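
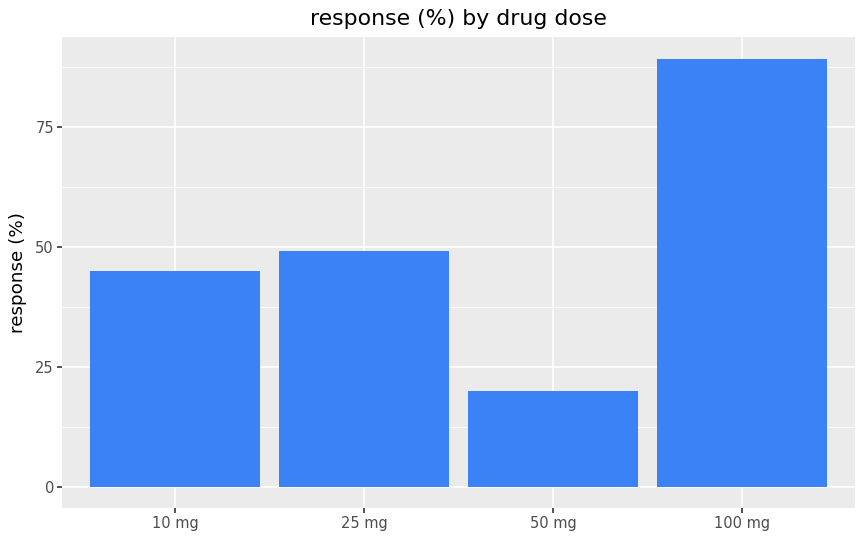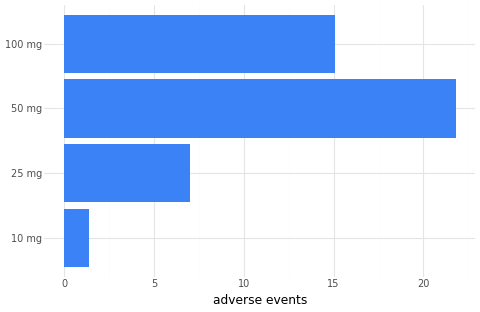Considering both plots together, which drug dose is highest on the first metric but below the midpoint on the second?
25 mg

Chart 2 median adverse events ≈ 12; below-median drug doses: 10 mg, 25 mg. Among those, 25 mg has the highest response (%) (≈ 50).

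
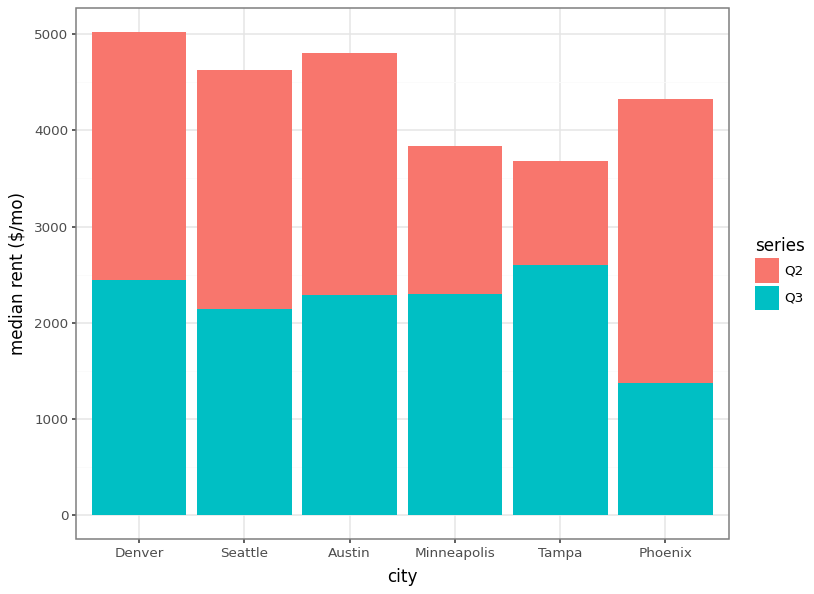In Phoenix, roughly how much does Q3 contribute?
Q3 top ≈ 1500, bottom ≈ 0; segment ≈ 1500.

≈ 1500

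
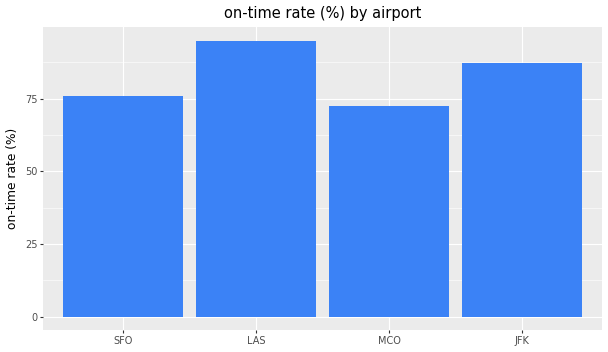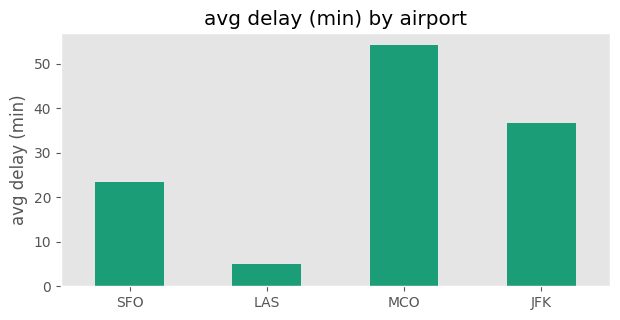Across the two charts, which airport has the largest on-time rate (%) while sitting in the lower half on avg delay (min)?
Chart 2 median avg delay (min) ≈ 30; below-median airports: SFO, LAS. Among those, LAS has the highest on-time rate (%) (≈ 90).

LAS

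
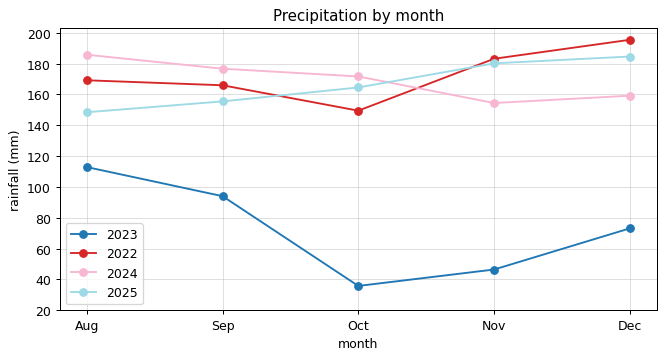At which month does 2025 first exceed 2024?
Nov

Oct: 2025 ≈ 160 vs 2024 ≈ 180 (not yet); Nov: 2025 ≈ 180 vs 2024 ≈ 160 (first crossover).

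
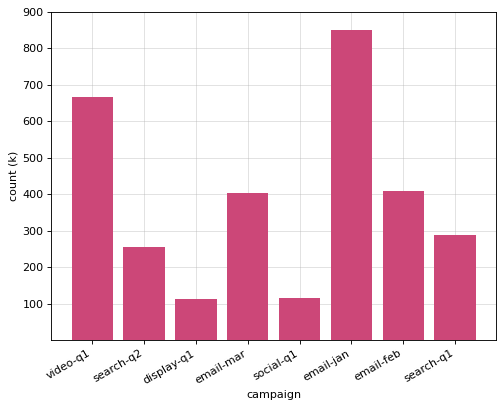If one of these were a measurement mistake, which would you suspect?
email-jan

email-jan ≈ 800; the rest sit between ≈ 100 and ≈ 700.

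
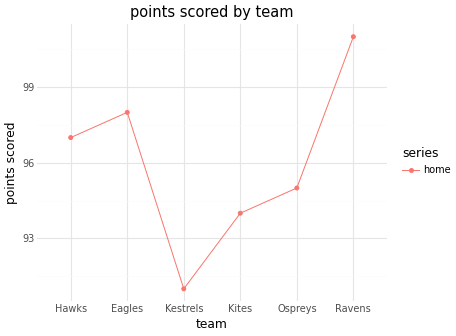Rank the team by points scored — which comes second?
Top 3: Ravens ≈ 101, Eagles ≈ 98, Hawks ≈ 97.

Eagles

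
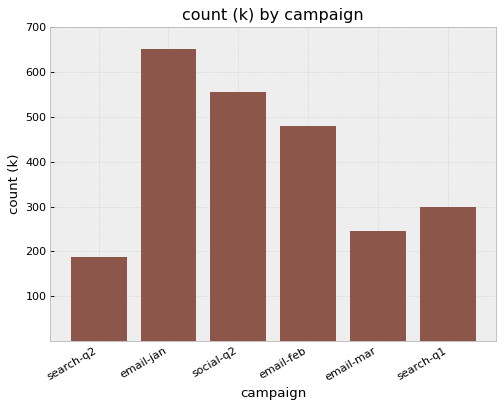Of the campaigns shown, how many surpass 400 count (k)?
3

Above 400: email-jan, social-q2, email-feb.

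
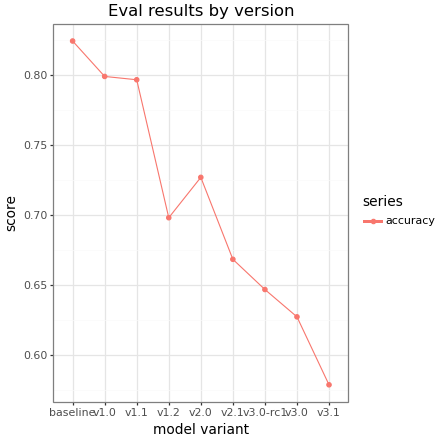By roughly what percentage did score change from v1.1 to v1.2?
≈ -12.5%

v1.1 ≈ 0.80, v1.2 ≈ 0.70; (0.70 − 0.80) / 0.80 ≈ -12.5%.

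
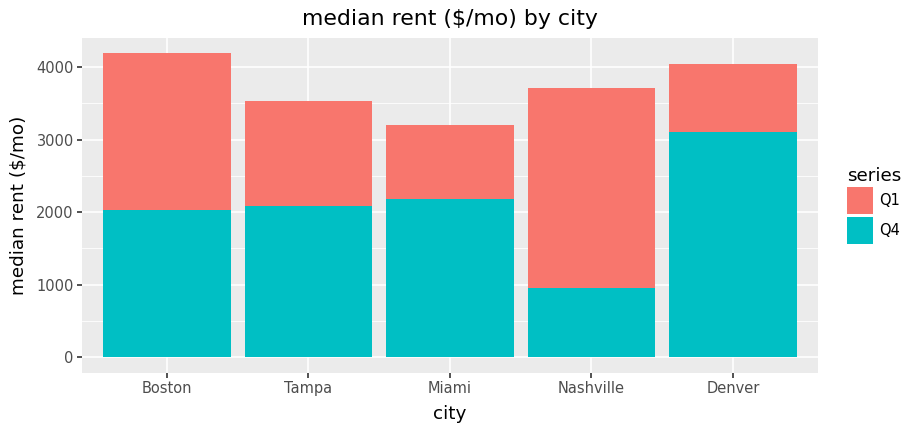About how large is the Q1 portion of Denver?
≈ 1000

Q1 top ≈ 4000, bottom ≈ 3000; segment ≈ 1000.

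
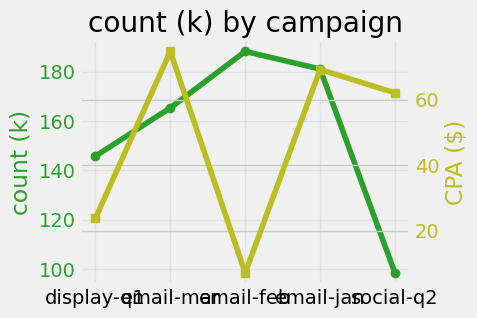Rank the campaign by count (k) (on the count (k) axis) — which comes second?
email-jan

Top 3 (on the count (k) axis): email-feb ≈ 190, email-jan ≈ 180, email-mar ≈ 170.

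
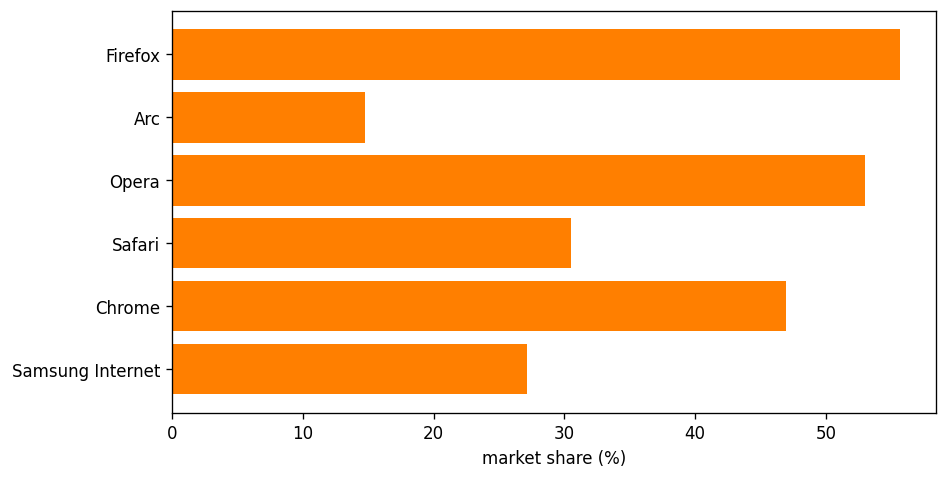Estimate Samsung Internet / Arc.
Samsung Internet ≈ 25, Arc ≈ 15; 25/15 ≈ 1.67.

≈ 1.67×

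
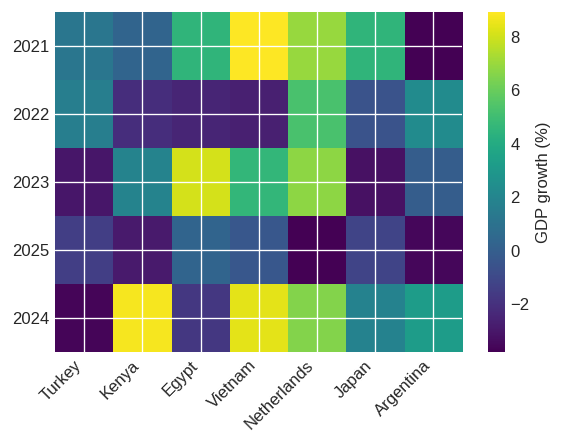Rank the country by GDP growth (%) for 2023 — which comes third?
Top 4 for 2023: Egypt ≈ 8, Netherlands ≈ 6, Vietnam ≈ 4, Kenya ≈ 2.

Vietnam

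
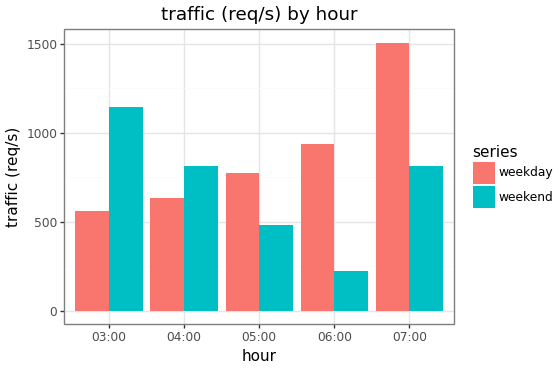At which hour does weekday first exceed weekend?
04:00: weekday ≈ 600 vs weekend ≈ 800 (not yet); 05:00: weekday ≈ 800 vs weekend ≈ 400 (first crossover).

05:00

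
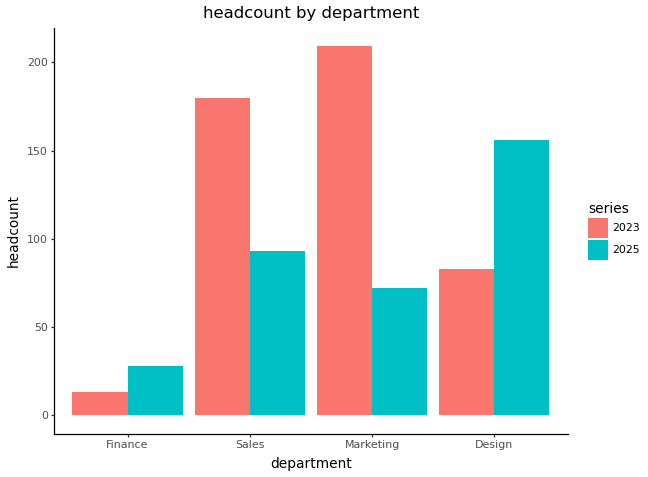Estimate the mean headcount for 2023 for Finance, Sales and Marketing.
(20 + 180 + 200) / 3 ≈ 133.

≈ 133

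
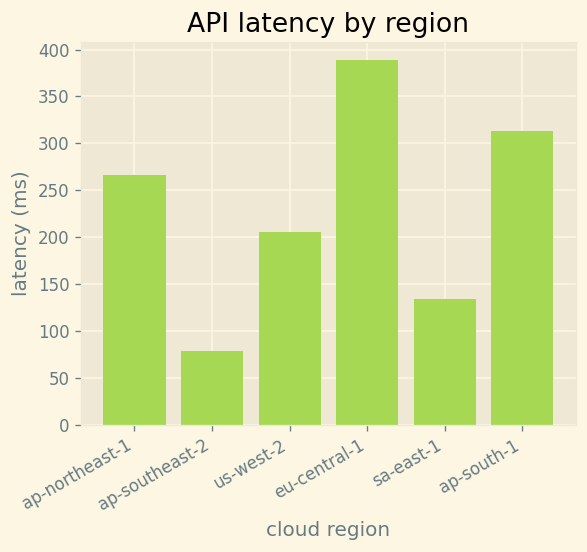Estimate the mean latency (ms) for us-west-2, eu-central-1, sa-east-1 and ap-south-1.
(200 + 400 + 150 + 300) / 4 ≈ 262.

≈ 262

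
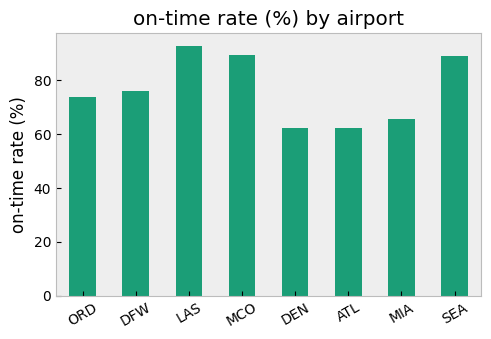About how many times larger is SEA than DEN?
SEA ≈ 90, DEN ≈ 60; 90/60 ≈ 1.5.

≈ 1.5×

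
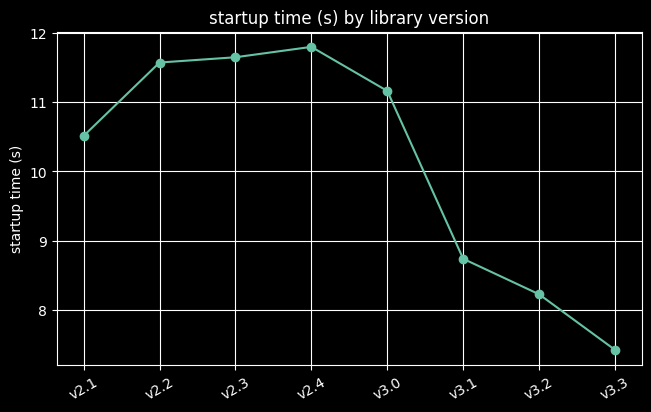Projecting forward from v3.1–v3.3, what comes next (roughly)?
≈ 7

Last three: 8.5, 8.0, 7.5 → slope ≈ -0.5/step → next ≈ 7.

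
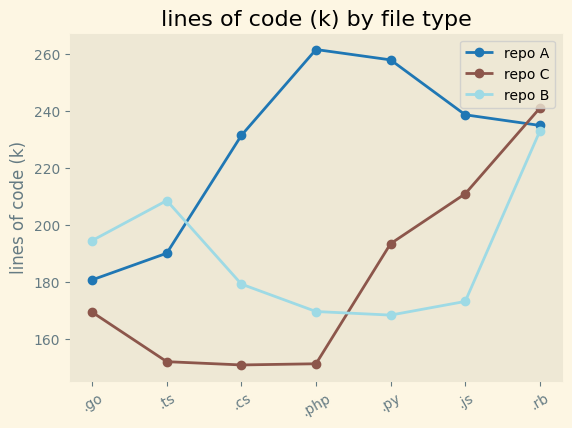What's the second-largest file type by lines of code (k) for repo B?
Top 3 for repo B: .rb ≈ 230, .ts ≈ 210, .go ≈ 190.

.ts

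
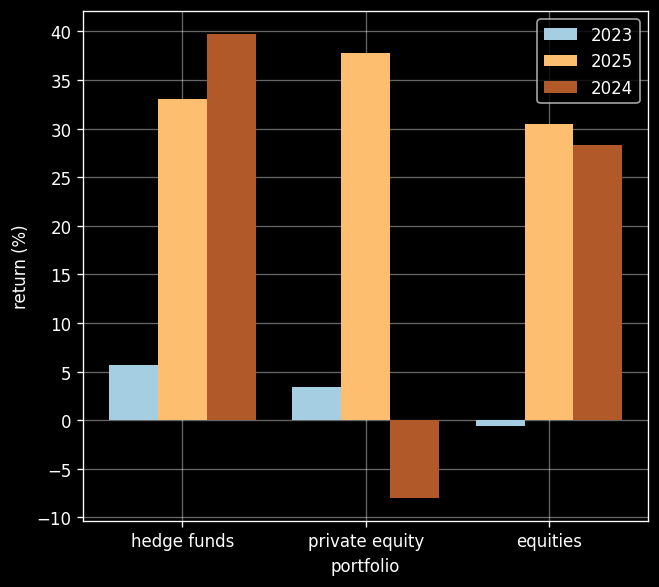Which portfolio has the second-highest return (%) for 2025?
hedge funds

Top 3 for 2025: private equity ≈ 40, hedge funds ≈ 35, equities ≈ 30.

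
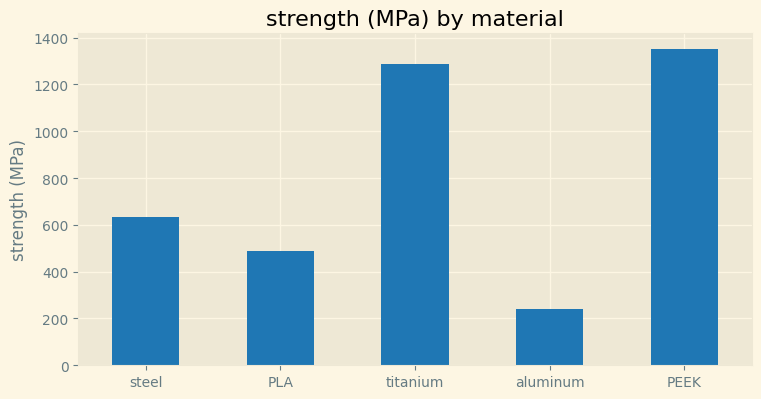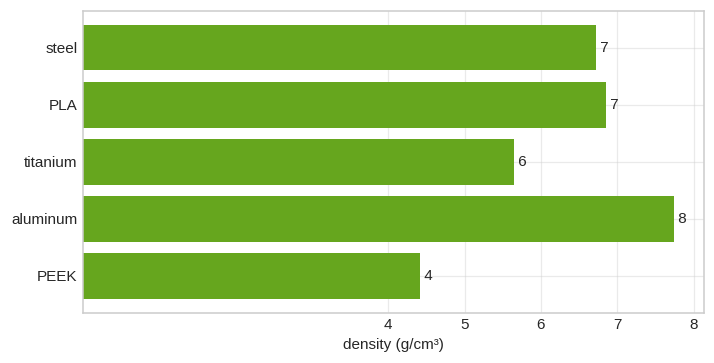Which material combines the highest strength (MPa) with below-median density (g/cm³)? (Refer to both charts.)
Chart 2 median density (g/cm³) ≈ 7; below-median materials: titanium, PEEK. Among those, PEEK has the highest strength (MPa) (≈ 1400).

PEEK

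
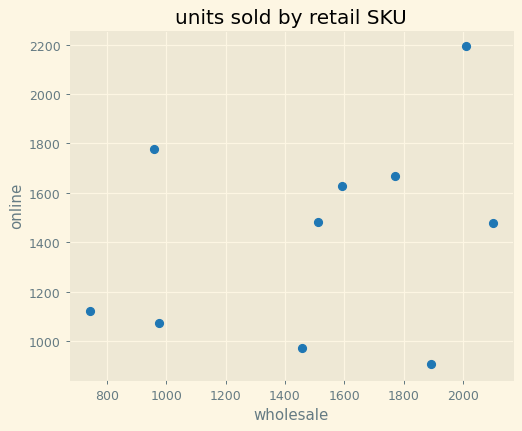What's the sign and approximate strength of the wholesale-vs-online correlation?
positive, weak

Points are positively correlated; weak (|r| ≈ 0.3).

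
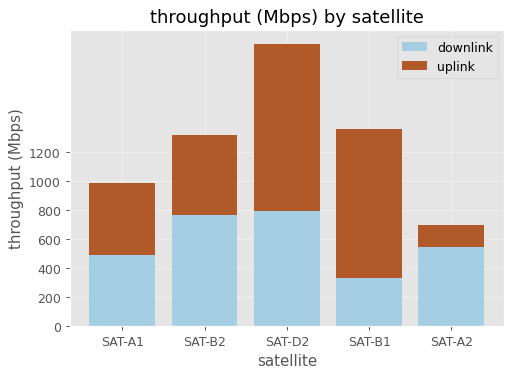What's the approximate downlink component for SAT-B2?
≈ 800

downlink top ≈ 800, bottom ≈ 0; segment ≈ 800.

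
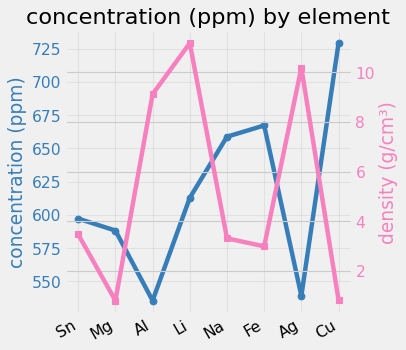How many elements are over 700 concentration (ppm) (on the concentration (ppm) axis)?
Above 700: Cu.

1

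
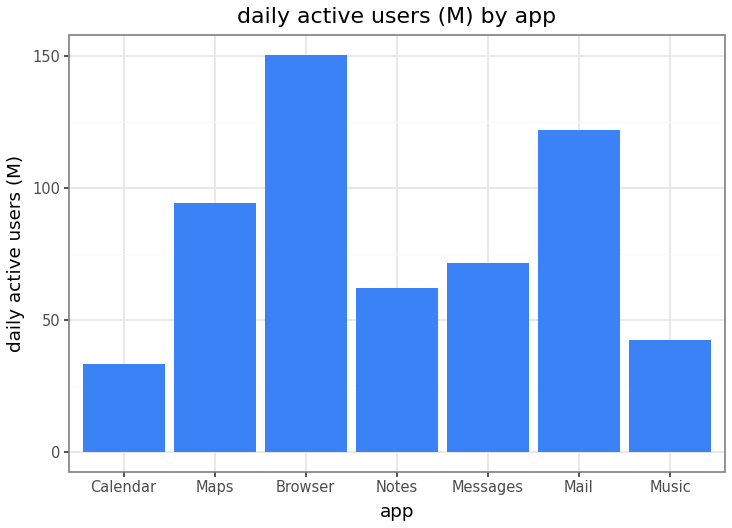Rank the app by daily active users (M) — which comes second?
Top 3: Browser ≈ 160, Mail ≈ 120, Maps ≈ 100.

Mail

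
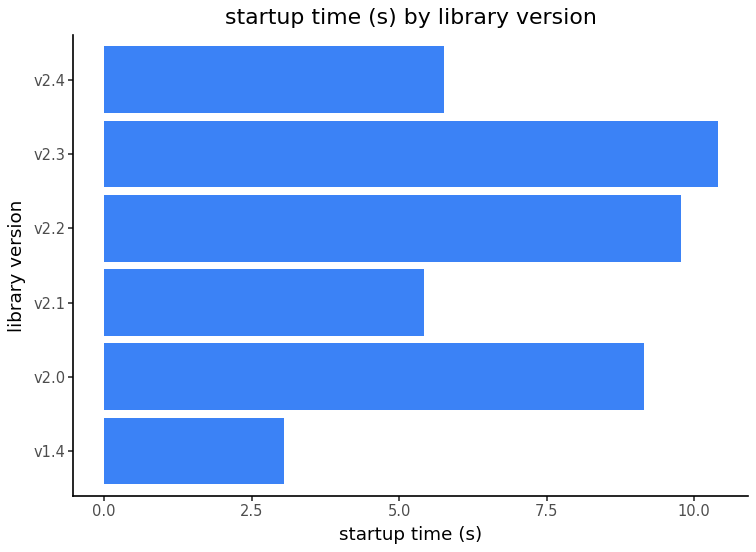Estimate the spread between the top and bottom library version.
≈ 7

Max v2.3 ≈ 10, min v1.4 ≈ 3; range ≈ 7.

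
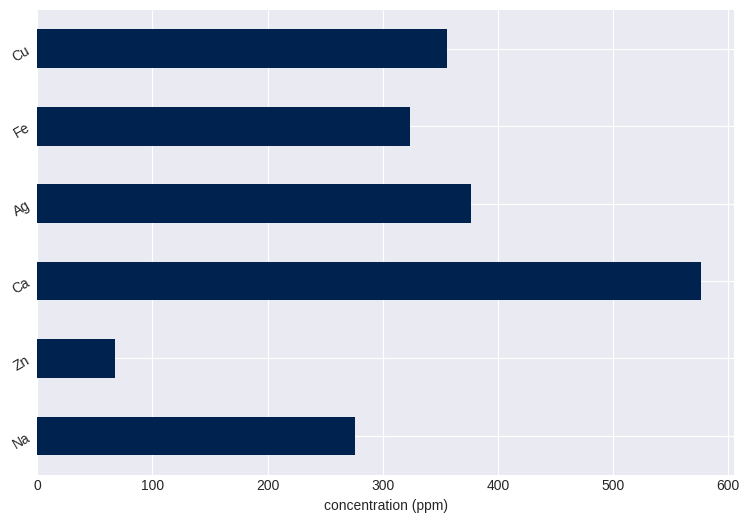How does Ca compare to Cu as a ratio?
≈ 1.71×

Ca ≈ 600, Cu ≈ 350; 600/350 ≈ 1.71.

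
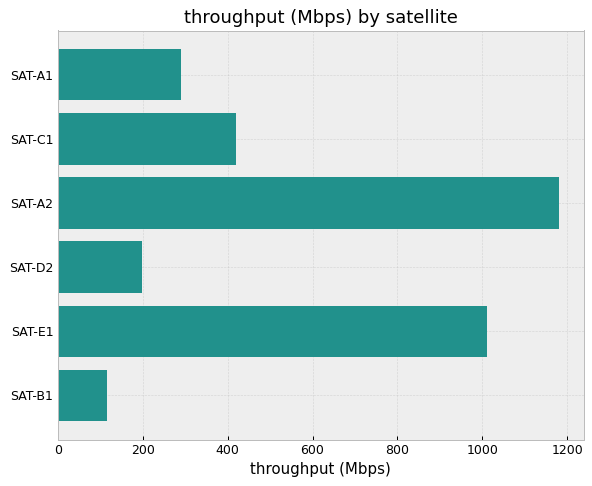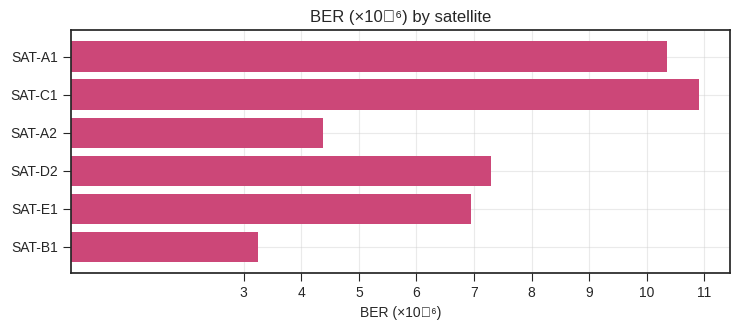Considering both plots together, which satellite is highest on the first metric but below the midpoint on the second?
SAT-A2

Chart 2 median BER (×10⁻⁶) ≈ 7; below-median satellites: SAT-A2, SAT-E1, SAT-B1. Among those, SAT-A2 has the highest throughput (Mbps) (≈ 1200).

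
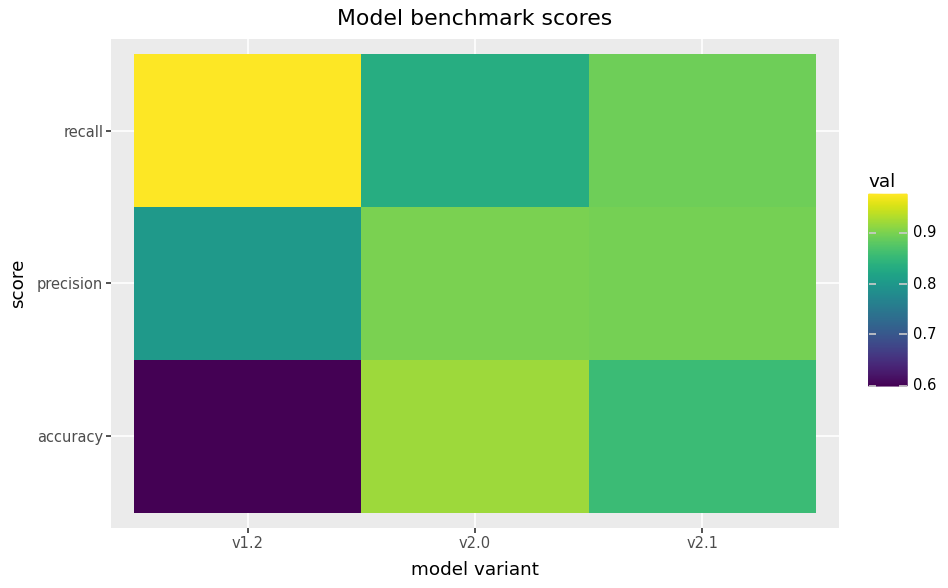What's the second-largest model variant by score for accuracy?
v2.1

Top 3 for accuracy: v2.0 ≈ 0.90, v2.1 ≈ 0.85, v1.2 ≈ 0.60.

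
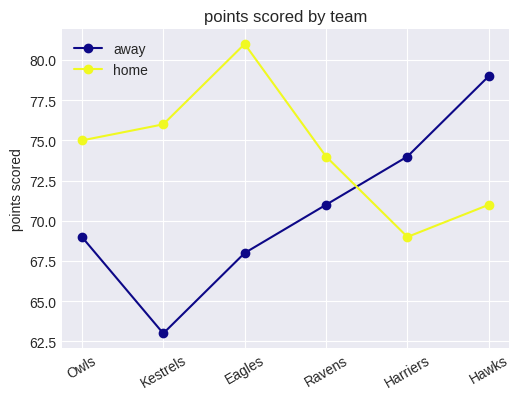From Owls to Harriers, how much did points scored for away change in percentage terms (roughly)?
Owls ≈ 68, Harriers ≈ 74; (74 − 68) / 68 ≈ +8.8%.

≈ +8.8%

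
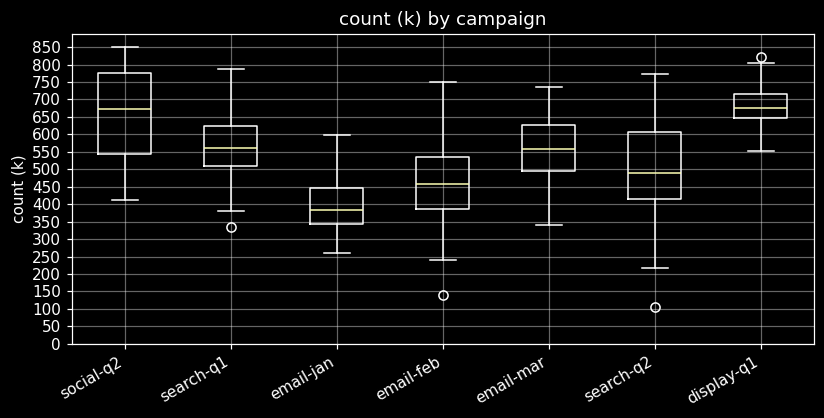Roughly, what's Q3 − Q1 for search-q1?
≈ 100

Q3 ≈ 600, Q1 ≈ 500; IQR ≈ 100.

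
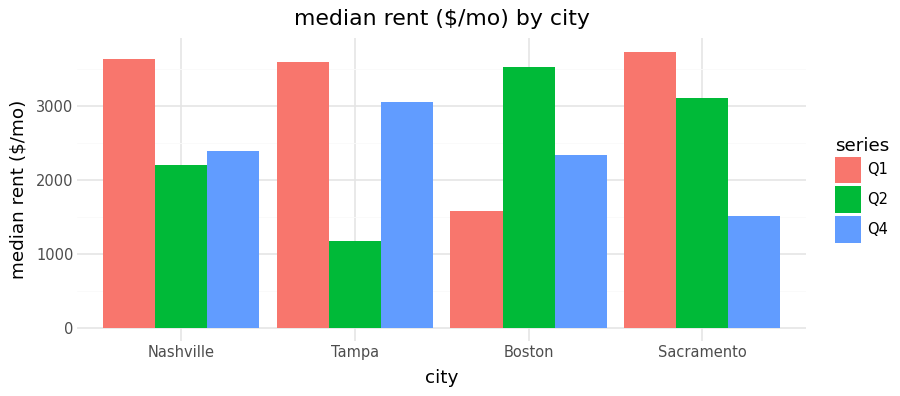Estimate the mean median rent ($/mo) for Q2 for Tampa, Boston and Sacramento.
≈ 2500

(1000 + 3500 + 3000) / 3 ≈ 2500.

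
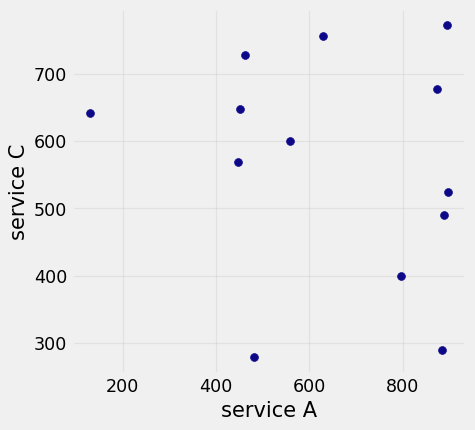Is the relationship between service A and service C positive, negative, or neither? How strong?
no clear correlation

Points are roughly uncorrelated; weak (|r| ≈ 0.2).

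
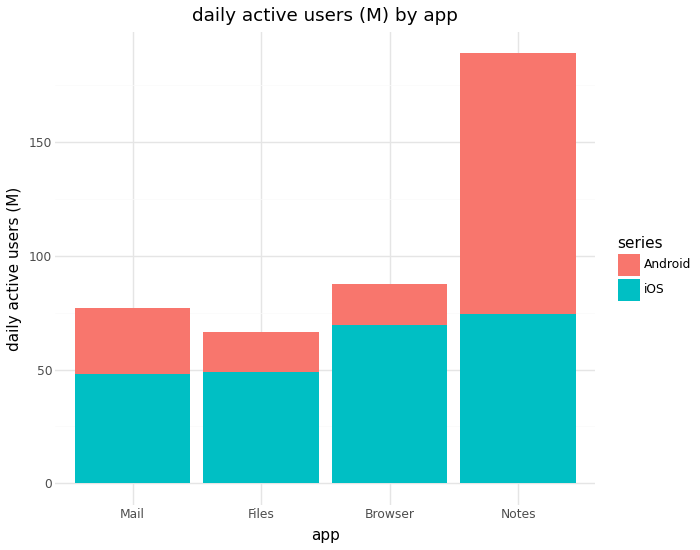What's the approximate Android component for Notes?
Android top ≈ 180, bottom ≈ 80; segment ≈ 100.

≈ 100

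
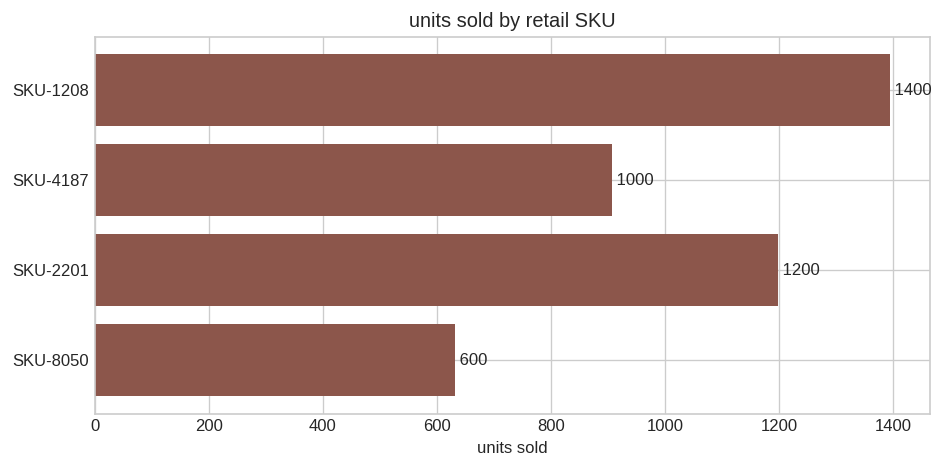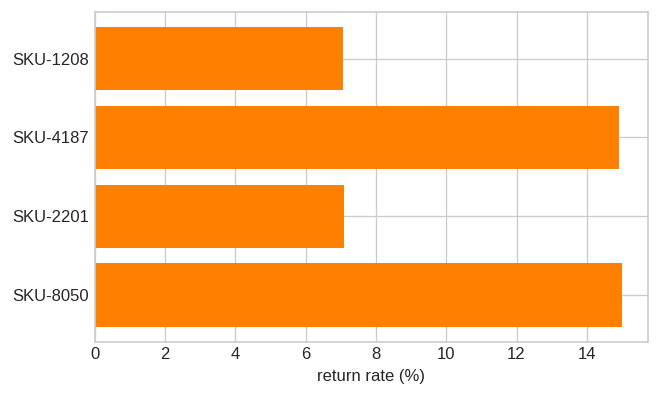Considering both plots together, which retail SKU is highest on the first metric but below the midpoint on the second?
Chart 2 median return rate (%) ≈ 12; below-median retail SKUs: SKU-1208, SKU-2201. Among those, SKU-1208 has the highest units sold (≈ 1400).

SKU-1208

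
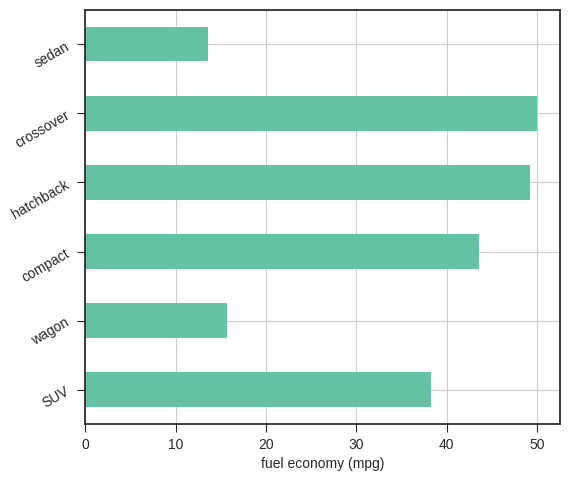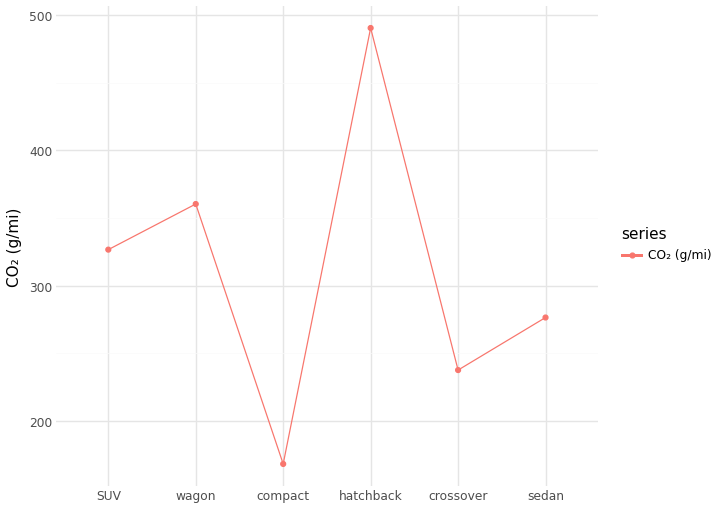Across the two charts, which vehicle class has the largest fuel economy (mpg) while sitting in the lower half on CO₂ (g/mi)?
crossover

Chart 2 median CO₂ (g/mi) ≈ 300; below-median vehicle classes: compact, crossover, sedan. Among those, crossover has the highest fuel economy (mpg) (≈ 50).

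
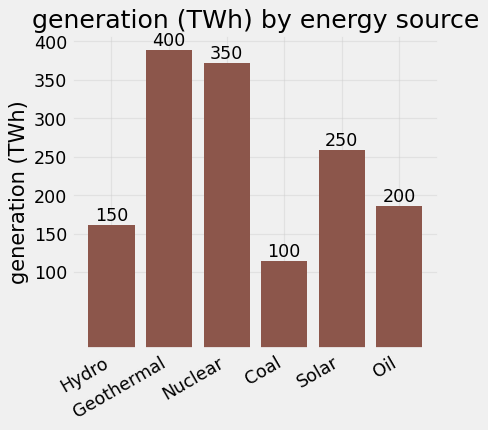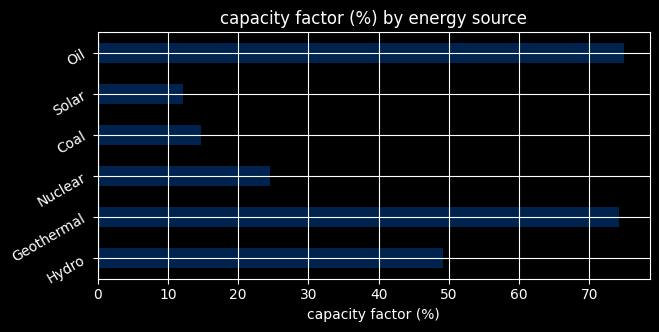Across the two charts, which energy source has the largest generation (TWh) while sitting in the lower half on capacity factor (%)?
Nuclear

Chart 2 median capacity factor (%) ≈ 40; below-median energy sources: Nuclear, Coal, Solar. Among those, Nuclear has the highest generation (TWh) (≈ 350).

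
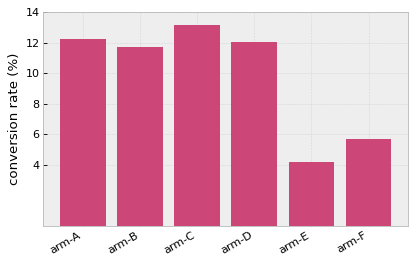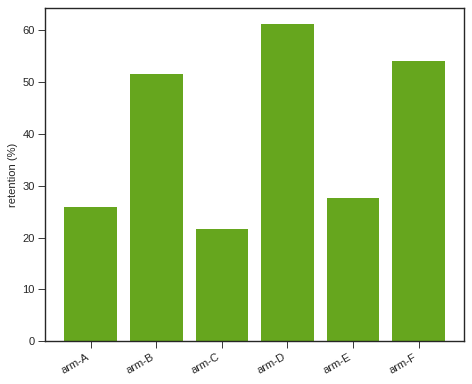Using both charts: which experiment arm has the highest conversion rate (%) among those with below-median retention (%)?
Chart 2 median retention (%) ≈ 40; below-median experiment arms: arm-A, arm-C, arm-E. Among those, arm-C has the highest conversion rate (%) (≈ 14).

arm-C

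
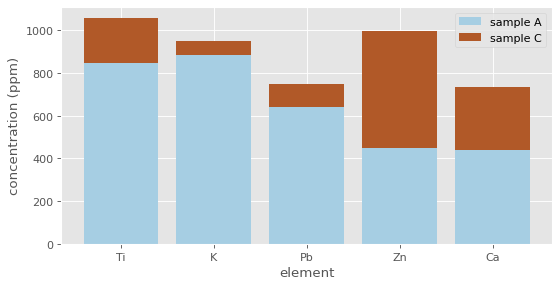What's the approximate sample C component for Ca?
sample C top ≈ 700, bottom ≈ 400; segment ≈ 300.

≈ 300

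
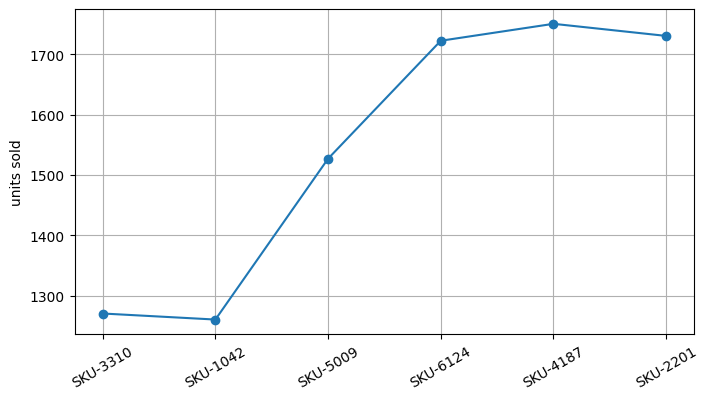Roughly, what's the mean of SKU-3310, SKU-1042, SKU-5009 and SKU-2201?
(1250 + 1250 + 1550 + 1750) / 4 ≈ 1450.

≈ 1450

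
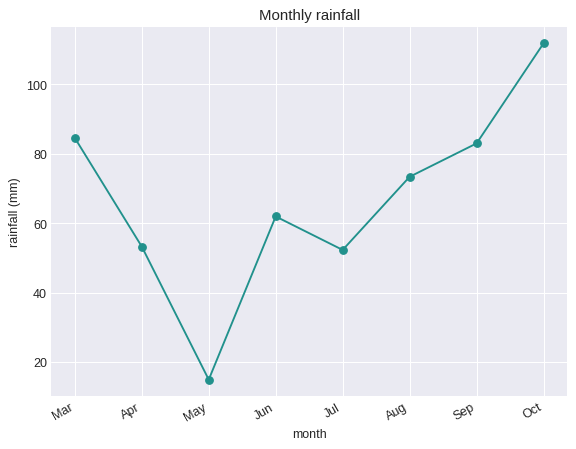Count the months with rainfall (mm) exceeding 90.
Above 90: Oct.

1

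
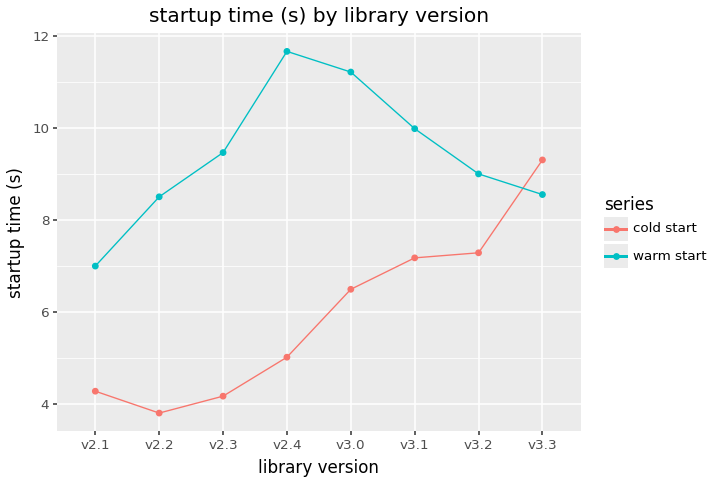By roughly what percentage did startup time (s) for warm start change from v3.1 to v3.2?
≈ -10%

v3.1 ≈ 10, v3.2 ≈ 9; (9 − 10) / 10 ≈ -10%.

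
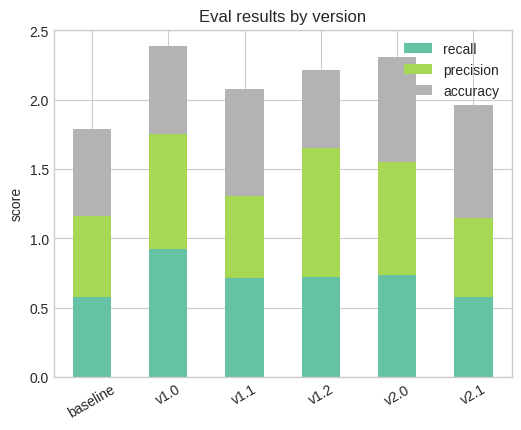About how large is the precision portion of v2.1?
≈ 0.6

precision top ≈ 1.2, bottom ≈ 0.6; segment ≈ 0.6.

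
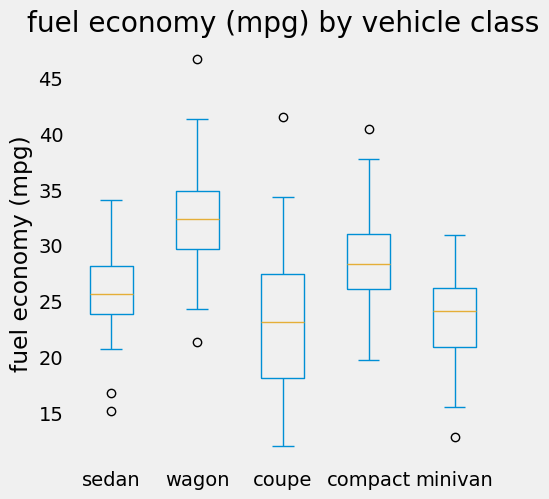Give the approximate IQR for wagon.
Q3 ≈ 35, Q1 ≈ 30; IQR ≈ 5.

≈ 5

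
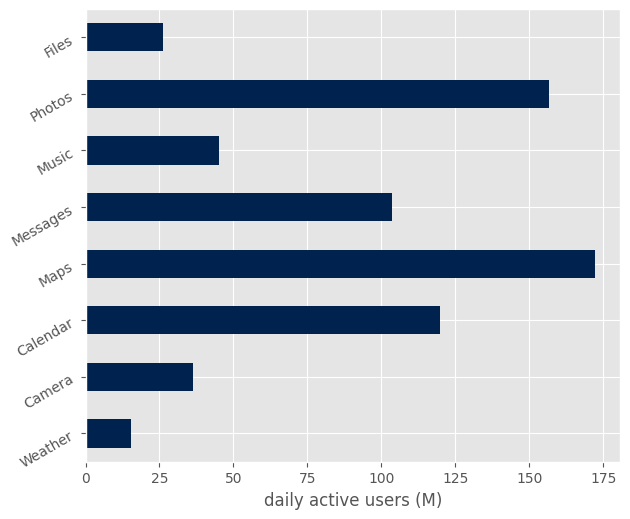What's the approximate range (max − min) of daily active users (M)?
Max Maps ≈ 180, min Weather ≈ 20; range ≈ 160.

≈ 160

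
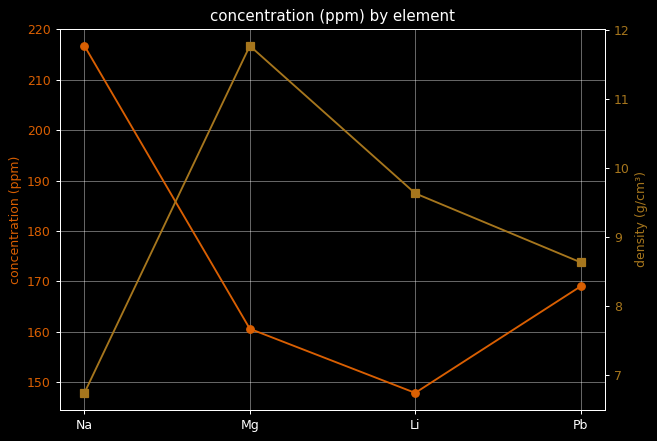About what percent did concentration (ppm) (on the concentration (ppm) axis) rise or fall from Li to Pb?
Li ≈ 150, Pb ≈ 170; (170 − 150) / 150 ≈ +13.3%.

≈ +13.3%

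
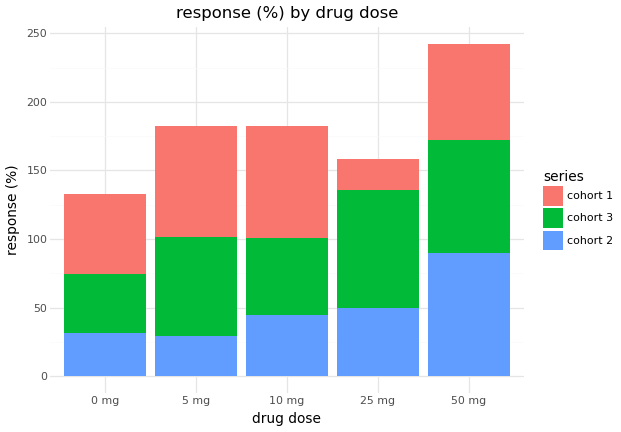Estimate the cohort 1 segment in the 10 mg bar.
≈ 75

cohort 1 top ≈ 175, bottom ≈ 100; segment ≈ 75.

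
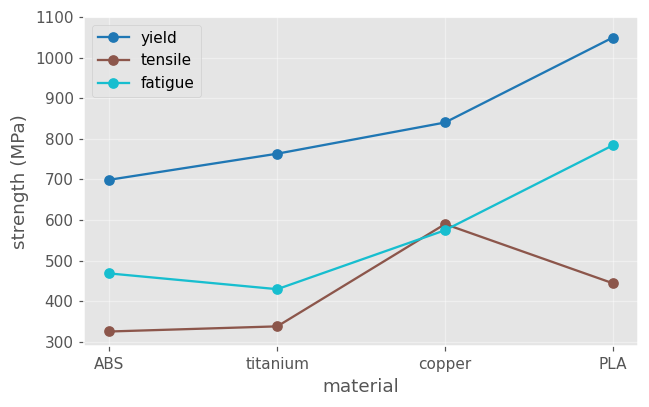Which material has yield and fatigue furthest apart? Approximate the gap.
titanium, ≈ 400 MPa

titanium: yield ≈ 800, fatigue ≈ 400 → gap ≈ 400. Next-largest (PLA) is only ≈ 200.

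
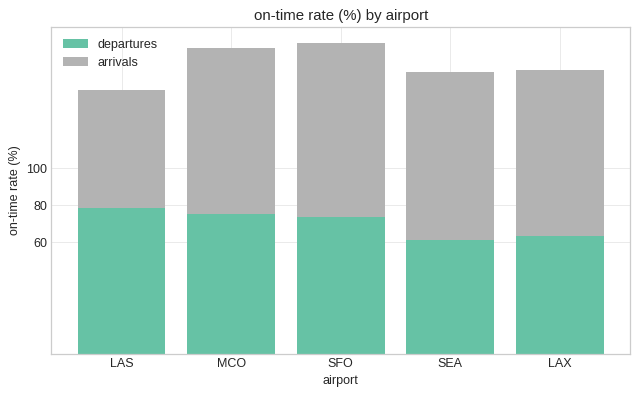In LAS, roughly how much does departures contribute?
≈ 80

departures top ≈ 80, bottom ≈ 0; segment ≈ 80.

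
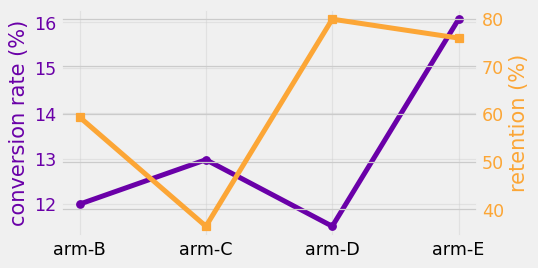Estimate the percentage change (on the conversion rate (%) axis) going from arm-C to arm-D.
arm-C ≈ 13.0, arm-D ≈ 11.5; (11.5 − 13.0) / 13.0 ≈ -11.5%.

≈ -11.5%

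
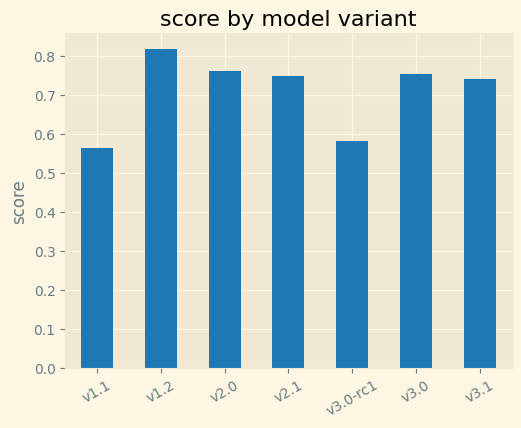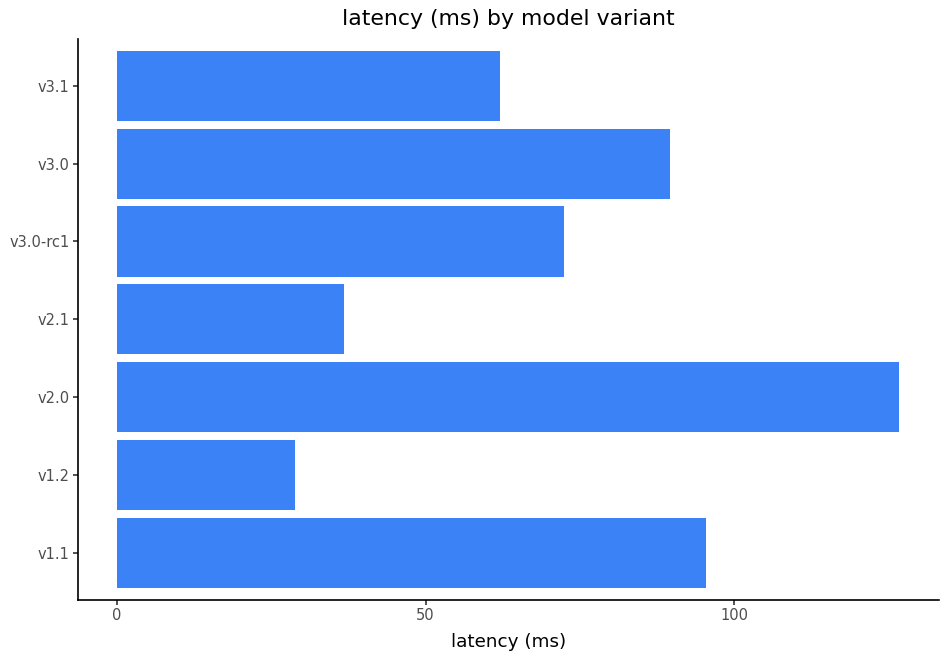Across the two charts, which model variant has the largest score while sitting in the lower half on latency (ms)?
v1.2

Chart 2 median latency (ms) ≈ 80; below-median model variants: v1.2, v2.1, v3.1. Among those, v1.2 has the highest score (≈ 0.8).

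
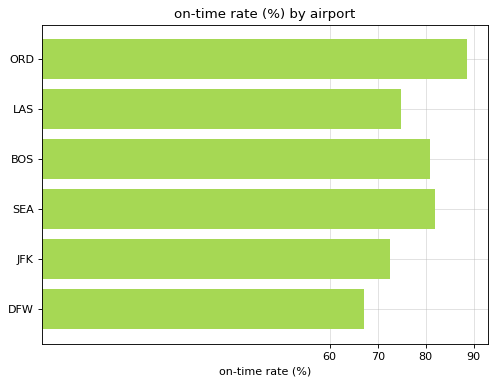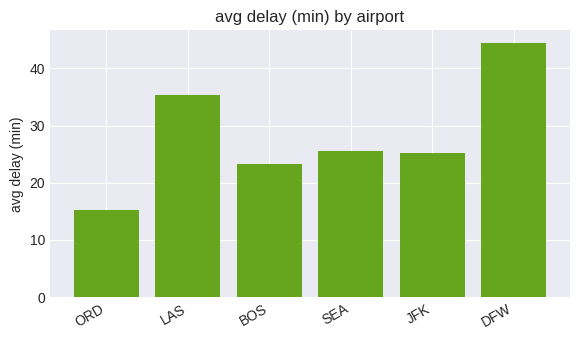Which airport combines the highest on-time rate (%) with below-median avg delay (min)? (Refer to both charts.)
ORD

Chart 2 median avg delay (min) ≈ 25; below-median airports: ORD, BOS, JFK. Among those, ORD has the highest on-time rate (%) (≈ 90).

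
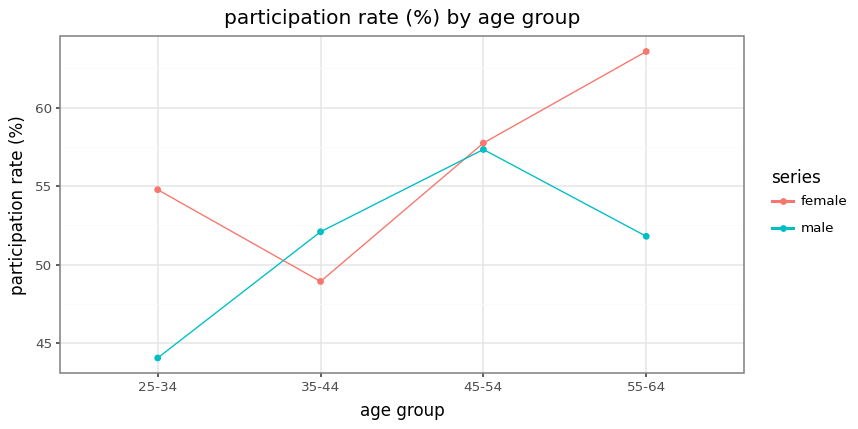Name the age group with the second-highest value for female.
45-54

Top 3 for female: 55-64 ≈ 64, 45-54 ≈ 58, 25-34 ≈ 54.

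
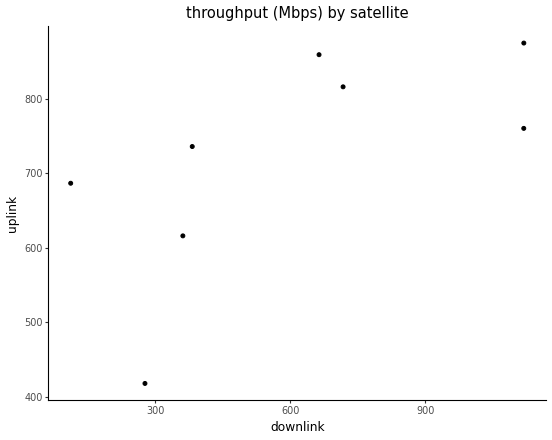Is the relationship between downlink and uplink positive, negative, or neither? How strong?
Points are positively correlated; moderate (|r| ≈ 0.6).

positive, moderate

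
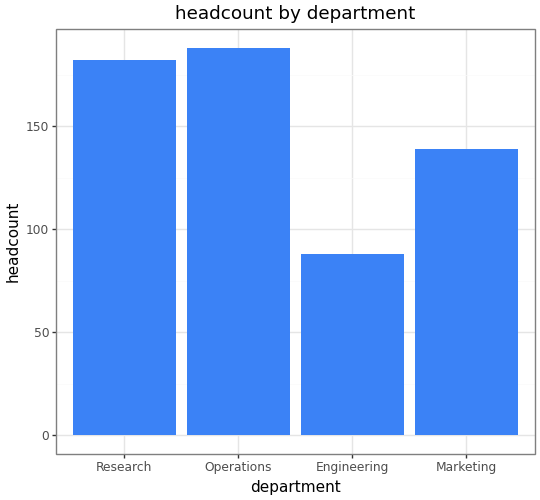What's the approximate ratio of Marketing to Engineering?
Marketing ≈ 140, Engineering ≈ 80; 140/80 ≈ 1.75.

≈ 1.75×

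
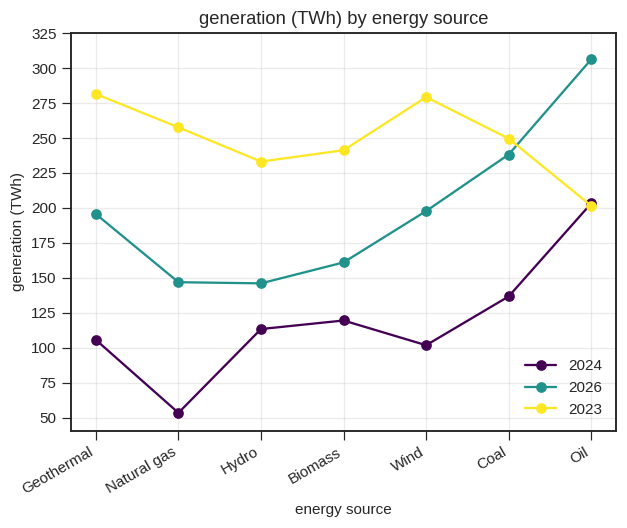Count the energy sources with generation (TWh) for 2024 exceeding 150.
1

Above 150: Oil.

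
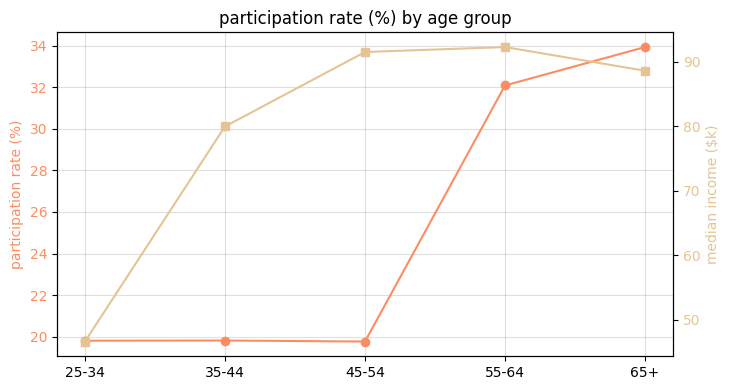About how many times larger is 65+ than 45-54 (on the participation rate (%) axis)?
65+ ≈ 34, 45-54 ≈ 20; 34/20 ≈ 1.7.

≈ 1.7×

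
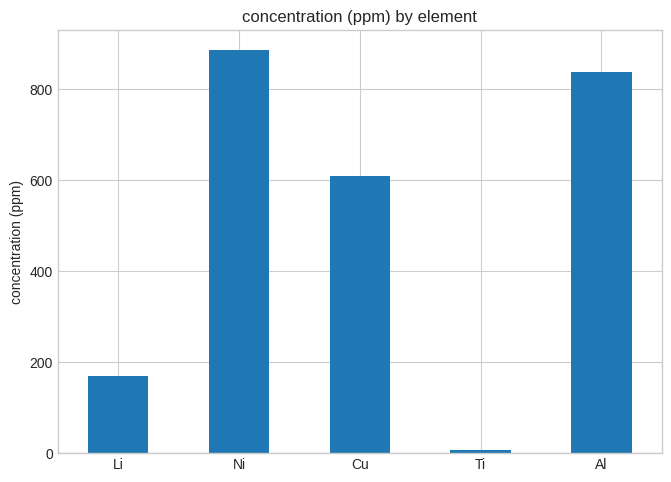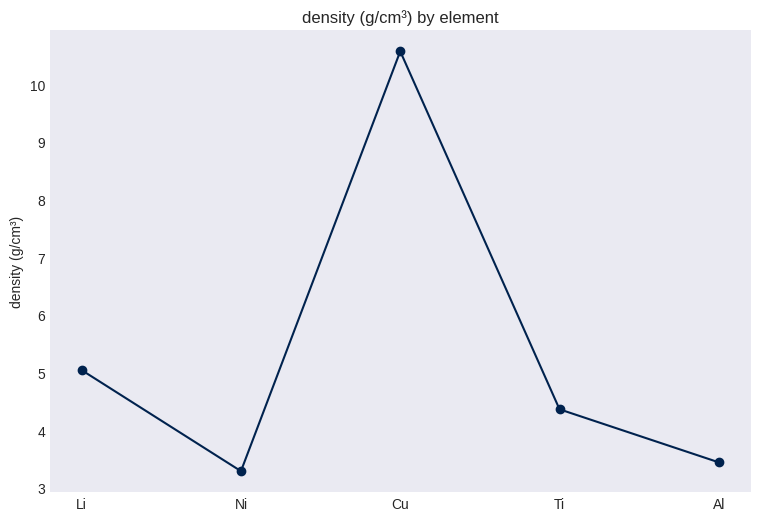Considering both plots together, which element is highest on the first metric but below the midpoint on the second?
Ni

Chart 2 median density (g/cm³) ≈ 4; below-median elements: Ni, Al. Among those, Ni has the highest concentration (ppm) (≈ 900).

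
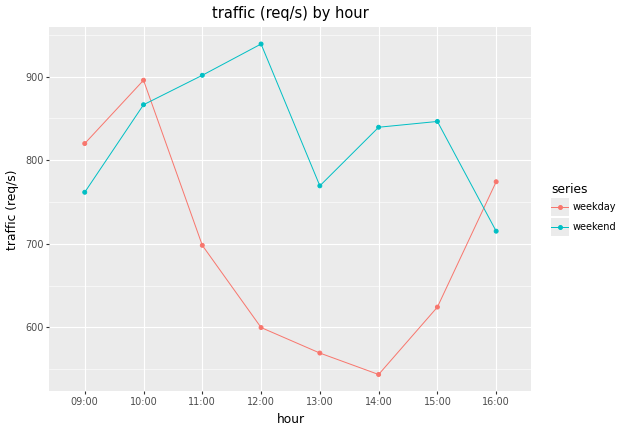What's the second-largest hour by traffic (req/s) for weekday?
09:00

Top 3 for weekday: 10:00 ≈ 900, 09:00 ≈ 800, 16:00 ≈ 750.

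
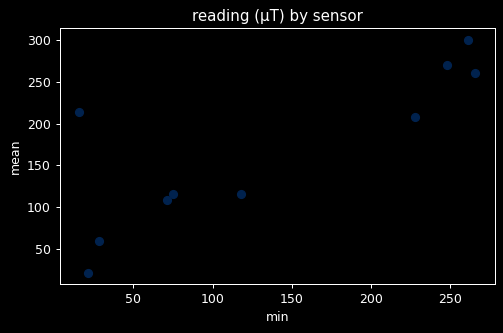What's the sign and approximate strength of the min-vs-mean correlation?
Points are positively correlated; strong (|r| ≈ 0.8).

positive, strong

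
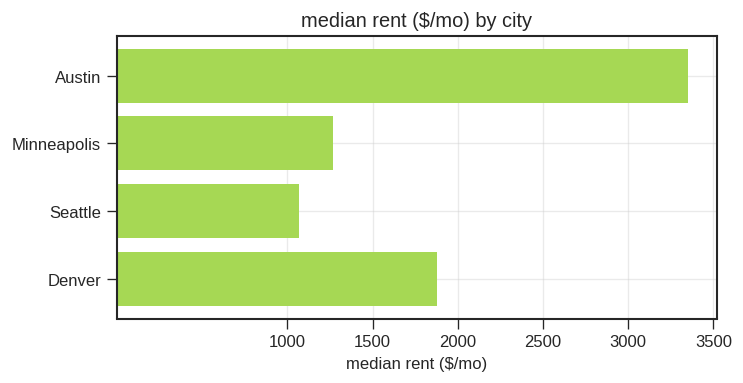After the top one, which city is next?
Denver

Top 3: Austin ≈ 3500, Denver ≈ 2000, Minneapolis ≈ 1500.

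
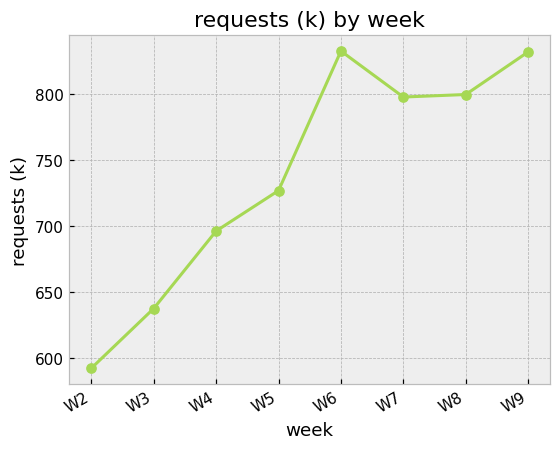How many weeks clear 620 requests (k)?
Above 620: W3, W4, W5, W6, W7, W8, W9.

7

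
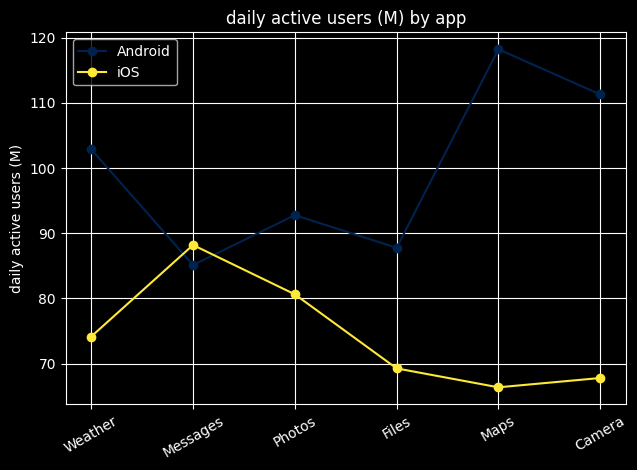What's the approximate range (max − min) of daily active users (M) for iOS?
≈ 25

Max Messages ≈ 90, min Maps ≈ 65; range ≈ 25.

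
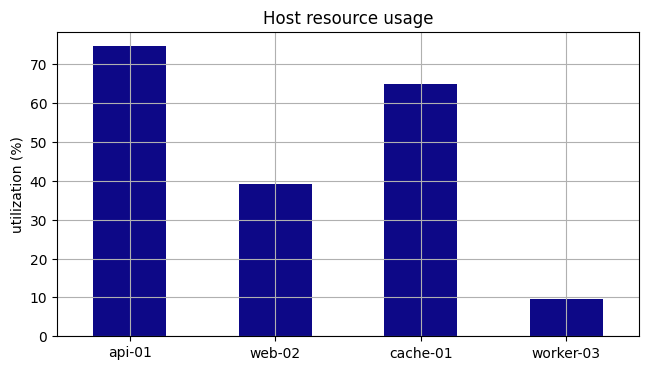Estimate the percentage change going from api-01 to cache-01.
≈ -14.3%

api-01 ≈ 70, cache-01 ≈ 60; (60 − 70) / 70 ≈ -14.3%.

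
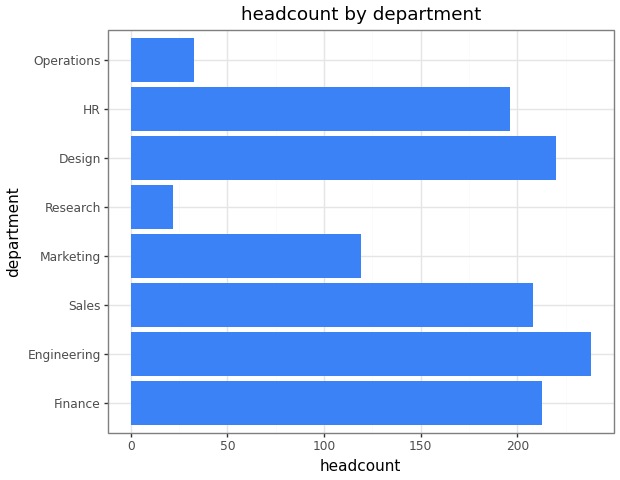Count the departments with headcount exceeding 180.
5

Above 180: Finance, Engineering, Sales, Design, HR.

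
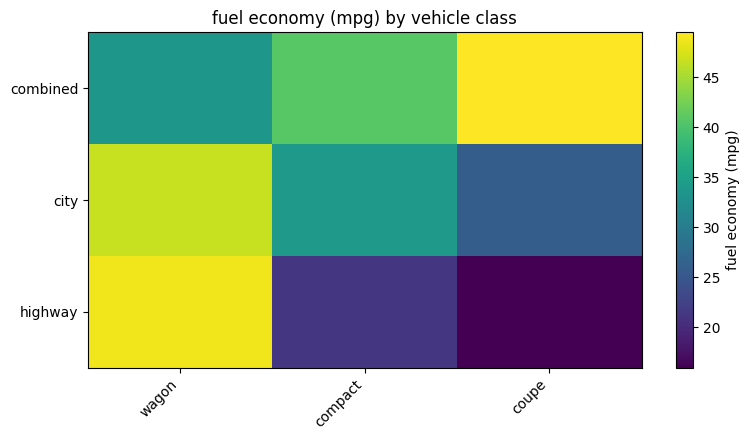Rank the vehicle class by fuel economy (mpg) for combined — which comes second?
Top 3 for combined: coupe ≈ 50, compact ≈ 40, wagon ≈ 35.

compact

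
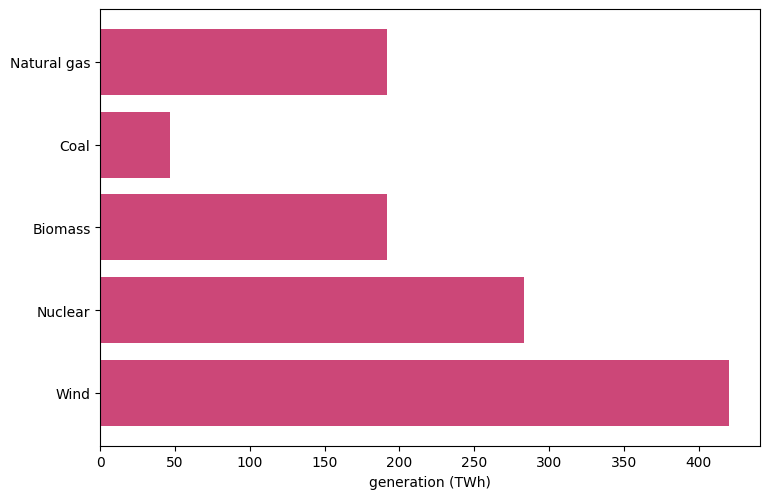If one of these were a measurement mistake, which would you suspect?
Wind

Wind ≈ 400; the rest sit between ≈ 50 and ≈ 300.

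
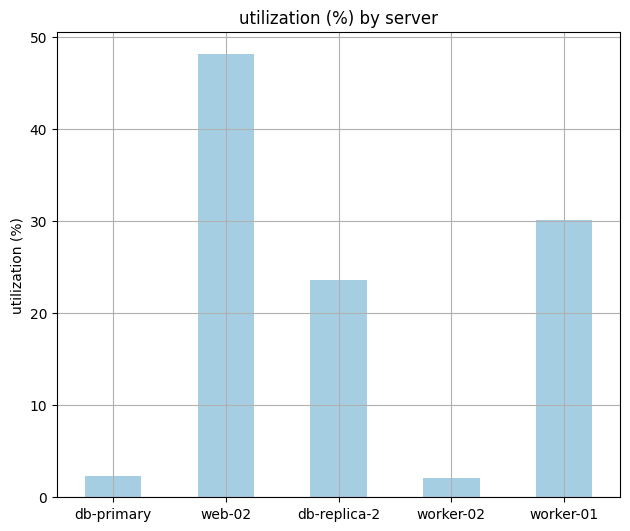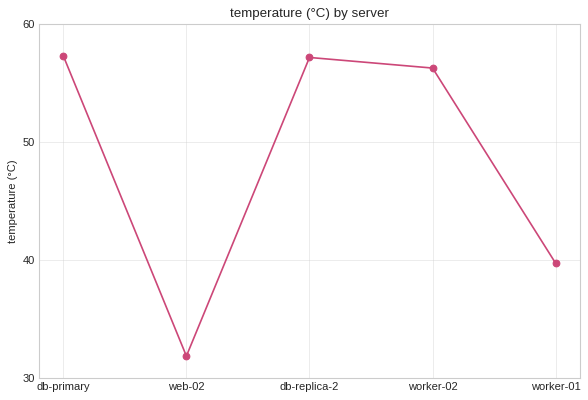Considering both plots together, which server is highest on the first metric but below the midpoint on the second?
web-02

Chart 2 median temperature (°C) ≈ 60; below-median servers: web-02, worker-01. Among those, web-02 has the highest utilization (%) (≈ 50).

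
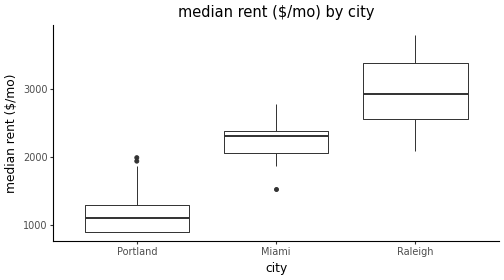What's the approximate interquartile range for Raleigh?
≈ 800

Q3 ≈ 3400, Q1 ≈ 2600; IQR ≈ 800.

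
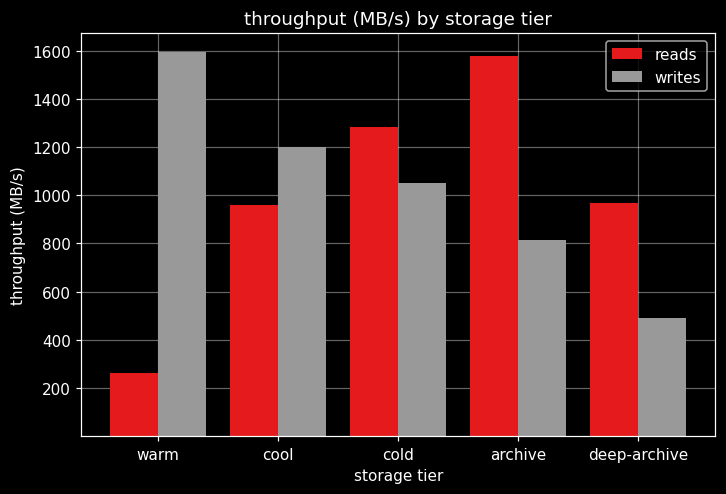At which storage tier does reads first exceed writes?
cold

cool: reads ≈ 1000 vs writes ≈ 1200 (not yet); cold: reads ≈ 1200 vs writes ≈ 1000 (first crossover).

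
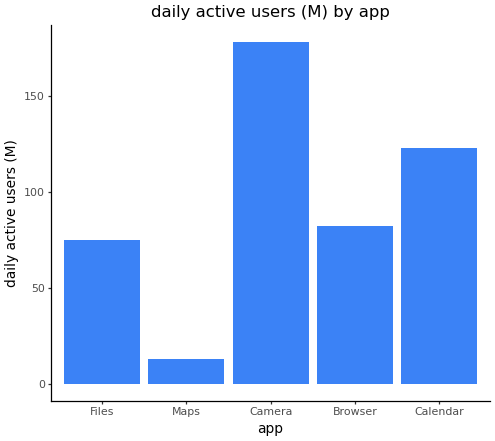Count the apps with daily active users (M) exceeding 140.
1

Above 140: Camera.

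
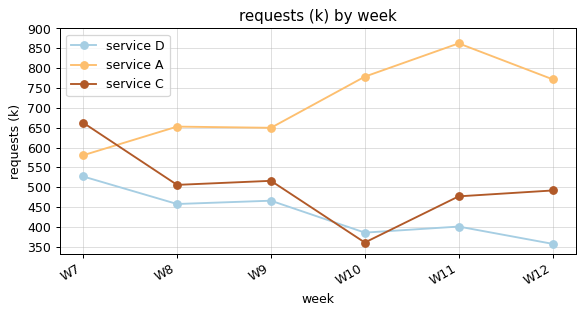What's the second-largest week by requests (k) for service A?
Top 3 for service A: W11 ≈ 850, W10 ≈ 800, W12 ≈ 750.

W10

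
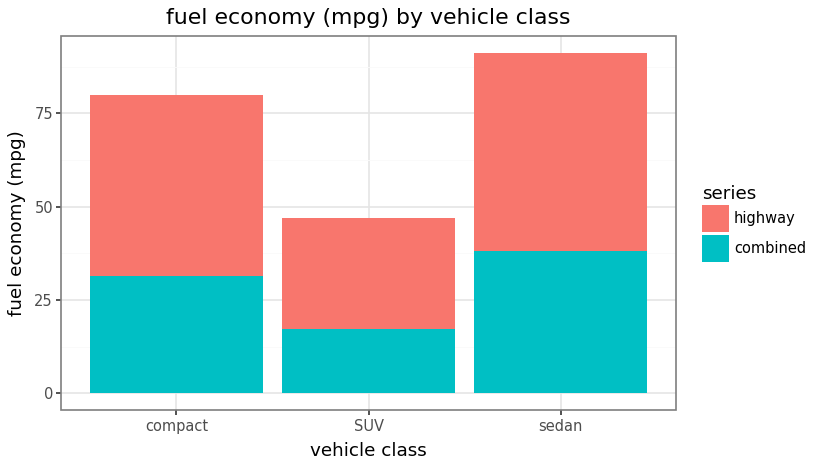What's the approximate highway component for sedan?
highway top ≈ 90, bottom ≈ 40; segment ≈ 50.

≈ 50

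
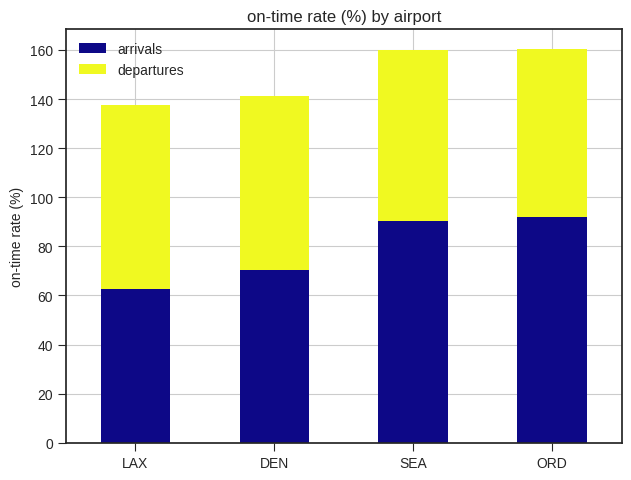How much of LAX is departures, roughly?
departures top ≈ 140, bottom ≈ 60; segment ≈ 80.

≈ 80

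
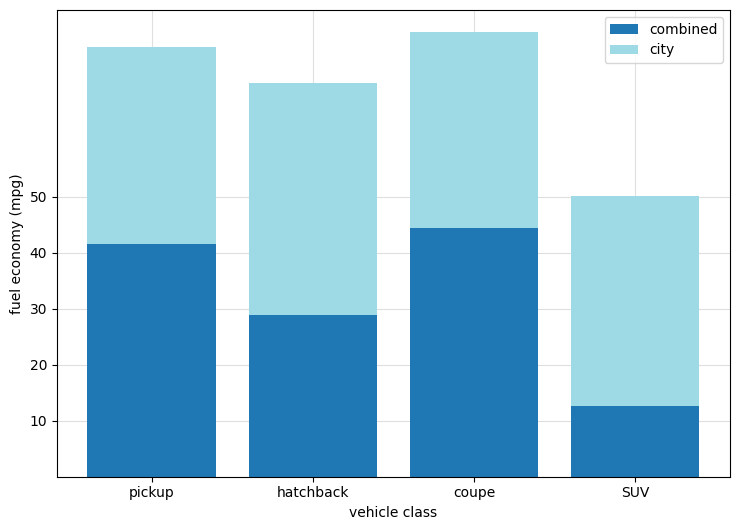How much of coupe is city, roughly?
city top ≈ 80, bottom ≈ 40; segment ≈ 40.

≈ 40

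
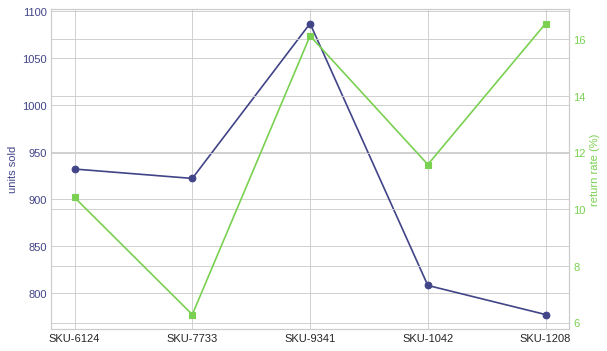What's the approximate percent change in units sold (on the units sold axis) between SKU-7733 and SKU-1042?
≈ -11.1%

SKU-7733 ≈ 900, SKU-1042 ≈ 800; (800 − 900) / 900 ≈ -11.1%.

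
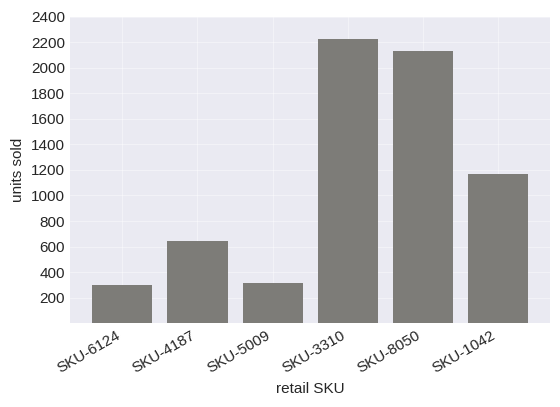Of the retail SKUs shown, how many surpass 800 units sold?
3

Above 800: SKU-3310, SKU-8050, SKU-1042.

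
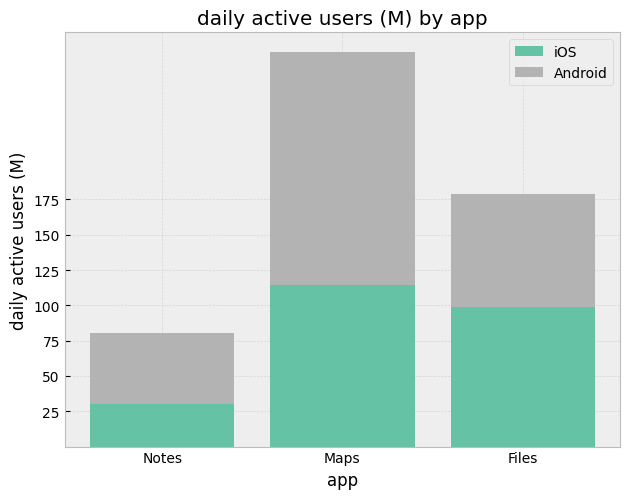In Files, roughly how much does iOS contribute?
≈ 100

iOS top ≈ 100, bottom ≈ 0; segment ≈ 100.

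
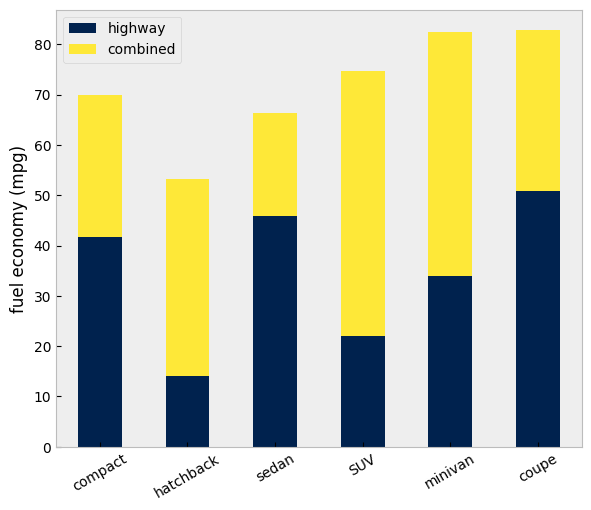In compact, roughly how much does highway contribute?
≈ 40

highway top ≈ 40, bottom ≈ 0; segment ≈ 40.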